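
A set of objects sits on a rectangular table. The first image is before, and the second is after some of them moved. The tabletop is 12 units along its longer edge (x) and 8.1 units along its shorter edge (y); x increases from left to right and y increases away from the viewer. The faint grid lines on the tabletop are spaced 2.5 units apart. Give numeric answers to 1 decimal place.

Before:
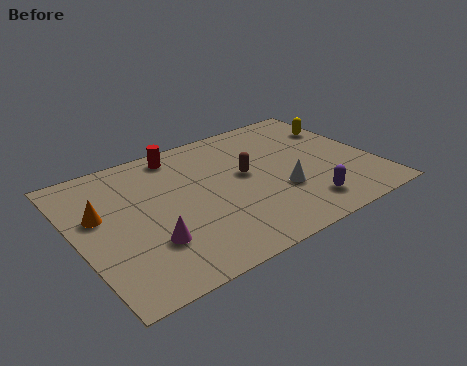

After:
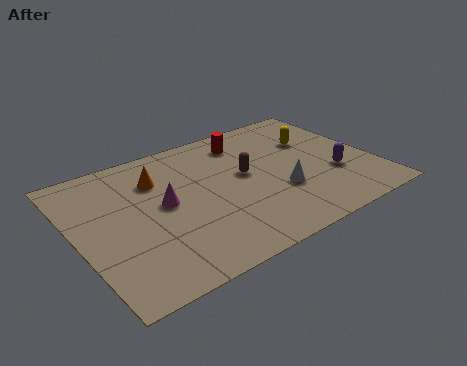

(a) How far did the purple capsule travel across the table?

2.1

From (8.7, 1.5) to (10.3, 2.8), the purple capsule covered √(1.6² + 1.3²) ≈ 2.1 units.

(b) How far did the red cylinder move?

2.7

The red cylinder was near (4.6, 7.1) before and (7.3, 6.6) after, so it travelled √(2.7² + 0.5²) ≈ 2.7 units.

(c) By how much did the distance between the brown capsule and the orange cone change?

-2.2

Before: roughly 5.9 units apart; after: 3.7. That's 2.2 units closer together.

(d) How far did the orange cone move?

2.7

From (1.0, 4.9) to (3.5, 5.9), the orange cone covered √(2.5² + 1.0²) ≈ 2.7 units.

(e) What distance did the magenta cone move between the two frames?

2.1

The magenta cone was near (2.6, 2.4) before and (3.5, 4.3) after, so it travelled √(0.9² + 1.9²) ≈ 2.1 units.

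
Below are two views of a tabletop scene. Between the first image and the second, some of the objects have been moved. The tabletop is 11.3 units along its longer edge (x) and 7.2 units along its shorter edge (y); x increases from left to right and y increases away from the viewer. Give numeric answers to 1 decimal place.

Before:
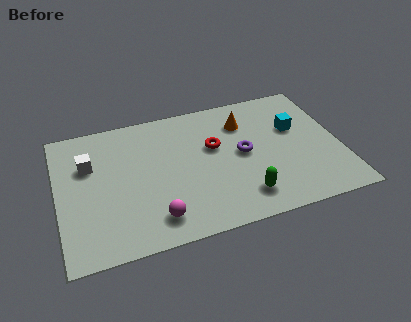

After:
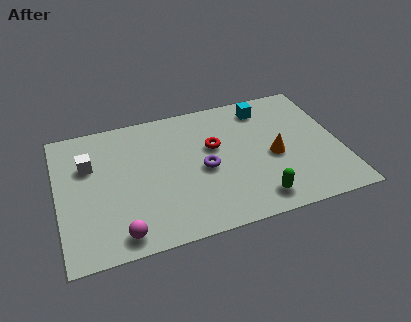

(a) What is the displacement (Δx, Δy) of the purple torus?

(-1.6, -0.4)

The purple torus was at about (7.4, 3.7) and moved to about (5.8, 3.3).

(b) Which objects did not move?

the red torus and the white cube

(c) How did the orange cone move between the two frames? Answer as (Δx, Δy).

(1.0, -2.2)

The orange cone was at about (7.6, 5.4) and moved to about (8.6, 3.2).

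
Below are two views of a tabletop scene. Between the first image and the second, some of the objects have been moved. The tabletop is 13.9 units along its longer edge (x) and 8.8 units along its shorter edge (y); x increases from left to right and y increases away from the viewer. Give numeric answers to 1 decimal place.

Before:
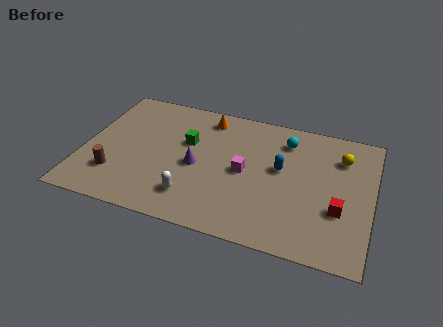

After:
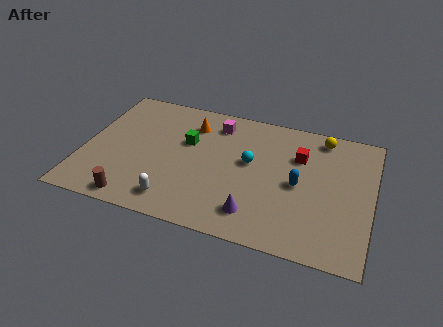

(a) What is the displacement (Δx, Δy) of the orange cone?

(-0.7, -0.7)

The orange cone was at about (5.7, 7.5) and moved to about (5.0, 6.8).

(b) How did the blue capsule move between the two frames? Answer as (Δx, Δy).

(0.9, -0.8)

The blue capsule started near (9.5, 5.0) and ended near (10.4, 4.2).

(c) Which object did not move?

the green cube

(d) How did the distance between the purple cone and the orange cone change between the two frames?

+2.7

The distance was about 3.5 in the first image and 6.2 in the second, so they moved 2.7 units further apart.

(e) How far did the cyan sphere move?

2.6

The cyan sphere was near (9.6, 7.0) before and (8.0, 5.0) after, so it travelled √(1.6² + 2.0²) ≈ 2.6 units.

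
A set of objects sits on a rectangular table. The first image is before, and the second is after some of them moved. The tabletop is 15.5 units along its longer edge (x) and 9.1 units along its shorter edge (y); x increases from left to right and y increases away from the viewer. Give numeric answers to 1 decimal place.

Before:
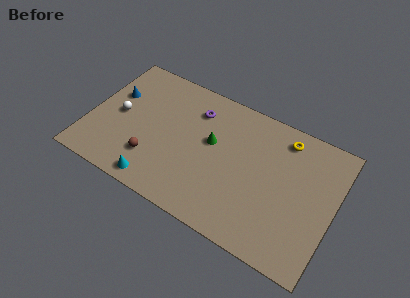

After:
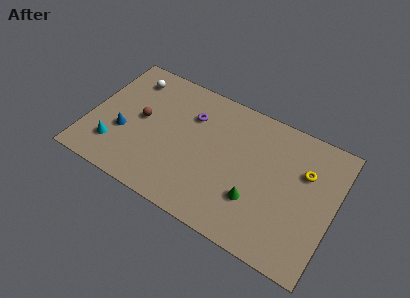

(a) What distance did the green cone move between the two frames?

4.0

The green cone was near (7.7, 5.3) before and (10.8, 2.8) after, so it travelled √(3.1² + 2.5²) ≈ 4.0 units.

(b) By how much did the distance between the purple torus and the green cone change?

+3.8

Before: roughly 2.1 units apart; after: 5.9. That's 3.8 units further apart.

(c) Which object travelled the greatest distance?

the green cone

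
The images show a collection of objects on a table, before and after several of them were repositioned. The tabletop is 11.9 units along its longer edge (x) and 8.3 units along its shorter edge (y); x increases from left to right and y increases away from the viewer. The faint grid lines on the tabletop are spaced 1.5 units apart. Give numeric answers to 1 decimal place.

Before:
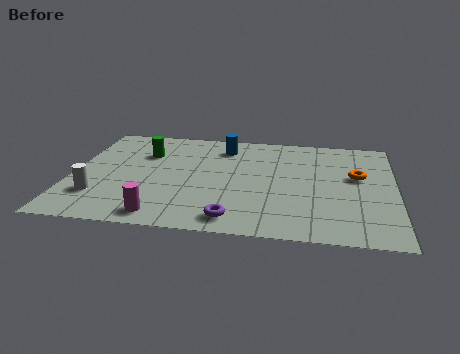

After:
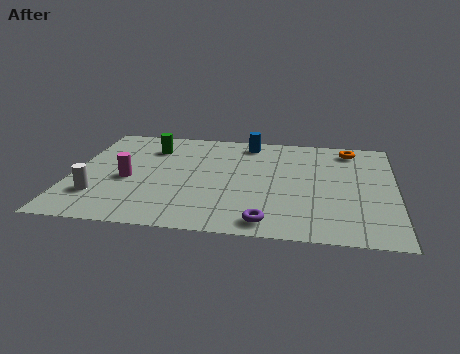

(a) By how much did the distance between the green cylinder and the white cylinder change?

+0.5

Before: roughly 3.9 units apart; after: 4.4. That's 0.5 units further apart.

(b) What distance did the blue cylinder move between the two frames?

1.0

The blue cylinder was near (5.5, 6.7) before and (6.4, 7.2) after, so it travelled √(0.9² + 0.5²) ≈ 1.0 units.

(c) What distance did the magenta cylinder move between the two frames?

3.0

The magenta cylinder was near (3.5, 1.0) before and (2.1, 3.6) after, so it travelled √(1.4² + 2.6²) ≈ 3.0 units.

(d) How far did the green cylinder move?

0.5

The green cylinder moved from about (2.6, 5.8) to (2.8, 6.3), a distance of √(0.2² + 0.5²) ≈ 0.5.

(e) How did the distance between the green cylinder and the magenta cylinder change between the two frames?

-2.1

They were about 4.9 units apart before and 2.8 after — 2.1 units closer together.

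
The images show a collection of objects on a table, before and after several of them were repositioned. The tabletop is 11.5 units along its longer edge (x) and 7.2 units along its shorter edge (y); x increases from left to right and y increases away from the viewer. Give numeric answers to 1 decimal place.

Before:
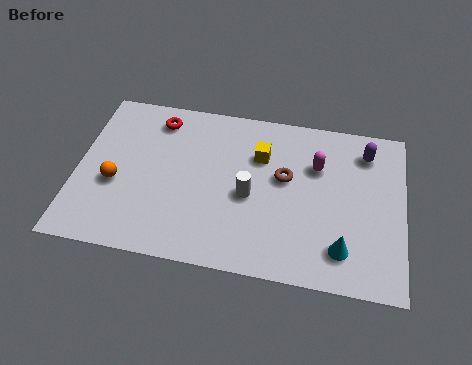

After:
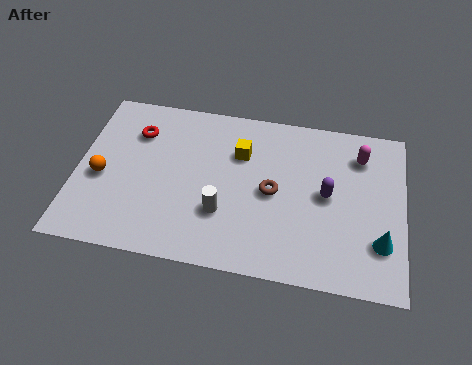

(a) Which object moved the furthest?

the purple capsule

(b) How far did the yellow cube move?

0.7

From (6.4, 5.0) to (5.7, 5.0), the yellow cube covered √(0.7² + 0.0²) ≈ 0.7 units.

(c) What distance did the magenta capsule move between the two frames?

1.7

The magenta capsule was near (8.4, 4.9) before and (9.9, 5.6) after, so it travelled √(1.5² + 0.7²) ≈ 1.7 units.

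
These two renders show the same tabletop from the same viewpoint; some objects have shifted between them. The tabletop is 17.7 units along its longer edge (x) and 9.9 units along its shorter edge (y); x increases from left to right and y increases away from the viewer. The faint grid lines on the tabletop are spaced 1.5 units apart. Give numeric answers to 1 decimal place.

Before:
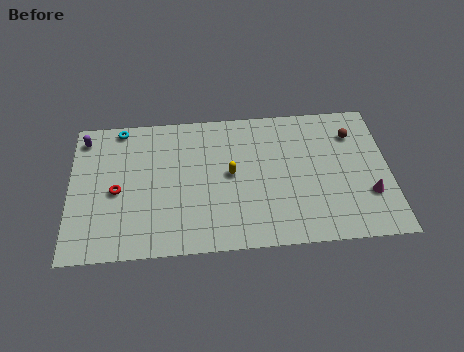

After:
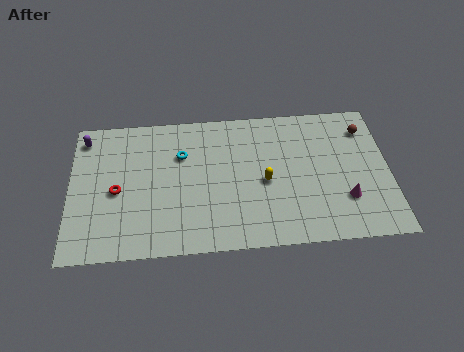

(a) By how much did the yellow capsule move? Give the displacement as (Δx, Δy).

(1.9, -0.7)

The yellow capsule was at about (8.9, 5.2) and moved to about (10.8, 4.5).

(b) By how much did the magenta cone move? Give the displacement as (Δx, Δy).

(-1.3, -0.2)

The magenta cone was at about (16.5, 3.1) and moved to about (15.2, 2.9).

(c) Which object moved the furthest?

the cyan torus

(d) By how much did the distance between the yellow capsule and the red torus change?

+1.9

They were about 6.3 units apart before and 8.2 after — 1.9 units further apart.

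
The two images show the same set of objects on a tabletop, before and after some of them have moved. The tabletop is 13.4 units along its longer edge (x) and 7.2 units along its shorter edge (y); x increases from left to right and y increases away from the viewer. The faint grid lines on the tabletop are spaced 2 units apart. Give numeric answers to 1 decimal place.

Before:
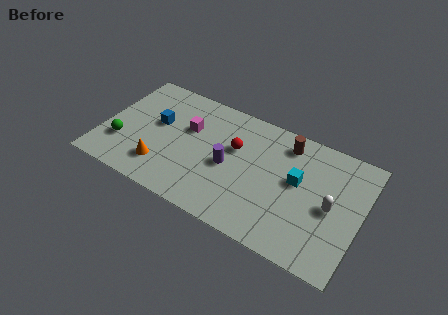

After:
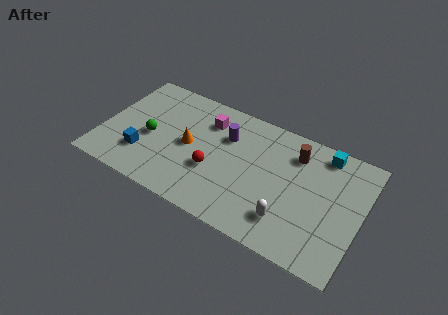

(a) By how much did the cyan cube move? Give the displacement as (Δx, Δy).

(1.1, 2.2)

The cyan cube was at about (10.1, 4.1) and moved to about (11.2, 6.3).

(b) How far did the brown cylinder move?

0.6

The brown cylinder moved from about (9.3, 6.0) to (9.8, 5.6), a distance of √(0.5² + 0.4²) ≈ 0.6.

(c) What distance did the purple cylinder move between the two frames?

1.7

The purple cylinder was near (6.6, 3.3) before and (6.3, 5.0) after, so it travelled √(0.3² + 1.7²) ≈ 1.7 units.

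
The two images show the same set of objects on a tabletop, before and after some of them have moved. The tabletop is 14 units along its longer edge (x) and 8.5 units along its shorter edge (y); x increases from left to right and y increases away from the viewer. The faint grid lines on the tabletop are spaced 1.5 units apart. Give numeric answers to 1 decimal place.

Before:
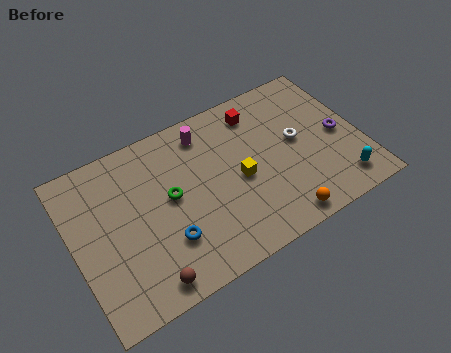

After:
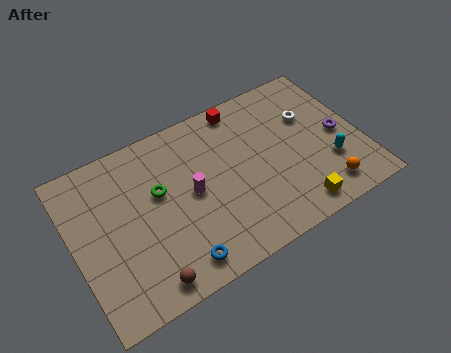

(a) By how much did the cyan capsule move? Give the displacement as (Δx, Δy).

(-0.3, 1.3)

From the two frames, the cyan capsule sits at roughly (12.6, 1.4) before and (12.3, 2.7) after.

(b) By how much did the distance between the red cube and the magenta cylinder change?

+1.9

They were about 2.6 units apart before and 4.5 after — 1.9 units further apart.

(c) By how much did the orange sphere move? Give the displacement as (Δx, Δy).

(2.3, 0.5)

The orange sphere was at about (9.5, 0.9) and moved to about (11.8, 1.4).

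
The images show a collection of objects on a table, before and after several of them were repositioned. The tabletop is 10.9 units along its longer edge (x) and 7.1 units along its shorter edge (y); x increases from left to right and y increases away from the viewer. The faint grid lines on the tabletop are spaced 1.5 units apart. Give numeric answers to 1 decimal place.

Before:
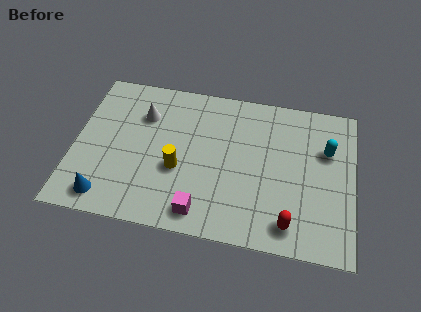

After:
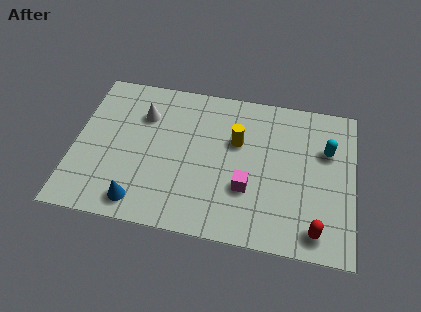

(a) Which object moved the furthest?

the yellow cylinder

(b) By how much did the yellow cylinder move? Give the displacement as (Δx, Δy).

(2.2, 1.7)

The yellow cylinder started near (4.1, 2.8) and ended near (6.3, 4.5).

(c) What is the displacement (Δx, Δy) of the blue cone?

(1.3, 0.0)

The blue cone was at about (1.4, 1.0) and moved to about (2.7, 1.0).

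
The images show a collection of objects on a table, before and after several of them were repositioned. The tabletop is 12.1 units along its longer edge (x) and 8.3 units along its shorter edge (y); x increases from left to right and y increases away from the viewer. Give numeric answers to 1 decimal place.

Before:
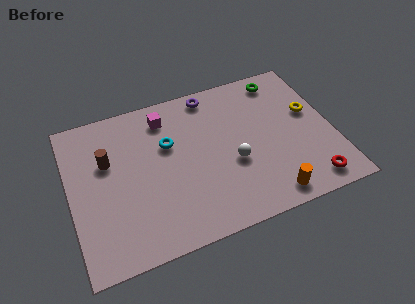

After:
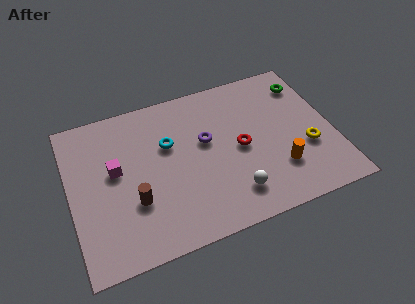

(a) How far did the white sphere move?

1.6

The white sphere was near (7.4, 3.3) before and (7.2, 1.7) after, so it travelled √(0.2² + 1.6²) ≈ 1.6 units.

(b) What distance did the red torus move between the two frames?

4.1

The red torus moved from about (10.7, 1.1) to (7.8, 4.0), a distance of √(2.9² + 2.9²) ≈ 4.1.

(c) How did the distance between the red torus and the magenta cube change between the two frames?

-2.6

Before: roughly 8.3 units apart; after: 5.7. That's 2.6 units closer together.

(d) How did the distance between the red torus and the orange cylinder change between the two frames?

+0.4

The distance was about 1.9 in the first image and 2.3 in the second, so they moved 0.4 units further apart.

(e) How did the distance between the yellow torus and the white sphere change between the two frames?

-0.3

They were about 4.1 units apart before and 3.8 after — 0.3 units closer together.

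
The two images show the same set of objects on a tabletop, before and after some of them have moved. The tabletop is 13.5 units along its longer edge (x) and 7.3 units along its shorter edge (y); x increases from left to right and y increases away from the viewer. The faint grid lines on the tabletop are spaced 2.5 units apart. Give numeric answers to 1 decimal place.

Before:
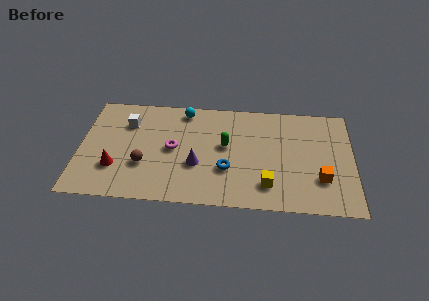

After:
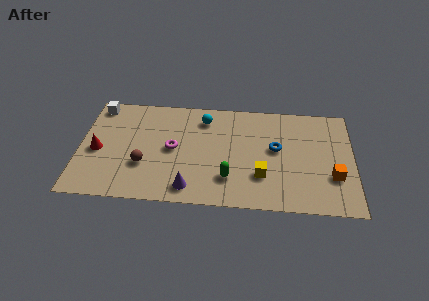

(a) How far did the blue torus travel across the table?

2.9

From (7.3, 2.5) to (9.7, 4.1), the blue torus covered √(2.4² + 1.6²) ≈ 2.9 units.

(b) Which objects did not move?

the magenta torus and the brown sphere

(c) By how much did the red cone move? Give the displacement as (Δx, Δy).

(-0.9, 1.1)

The red cone was at about (1.8, 2.2) and moved to about (0.9, 3.3).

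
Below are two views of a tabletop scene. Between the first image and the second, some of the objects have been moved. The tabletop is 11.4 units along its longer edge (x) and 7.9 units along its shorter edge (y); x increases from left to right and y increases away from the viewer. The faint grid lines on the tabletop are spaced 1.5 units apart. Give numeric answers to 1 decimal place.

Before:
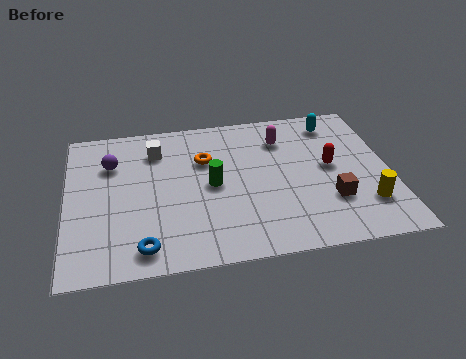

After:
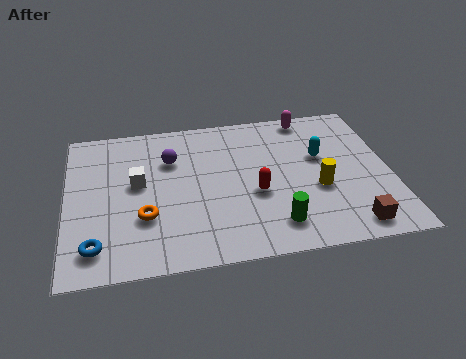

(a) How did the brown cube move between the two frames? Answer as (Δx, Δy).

(0.6, -1.4)

The brown cube started near (9.2, 2.4) and ended near (9.8, 1.0).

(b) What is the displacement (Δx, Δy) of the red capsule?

(-2.7, -1.0)

From the two frames, the red capsule sits at roughly (9.3, 4.2) before and (6.6, 3.2) after.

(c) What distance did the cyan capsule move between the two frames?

1.9

The cyan capsule was near (9.6, 6.6) before and (9.0, 4.8) after, so it travelled √(0.6² + 1.8²) ≈ 1.9 units.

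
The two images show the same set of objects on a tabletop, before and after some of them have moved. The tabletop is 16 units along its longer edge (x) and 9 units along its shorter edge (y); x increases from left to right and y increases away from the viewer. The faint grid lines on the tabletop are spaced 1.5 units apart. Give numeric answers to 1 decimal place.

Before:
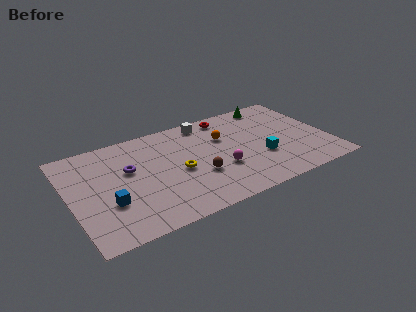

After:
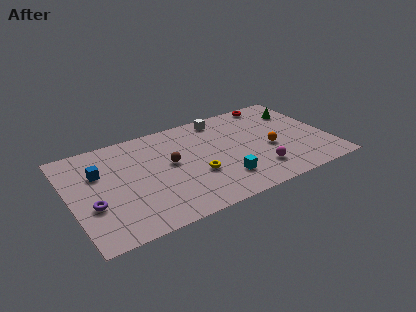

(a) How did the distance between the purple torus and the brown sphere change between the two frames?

+0.7

Before: roughly 4.6 units apart; after: 5.3. That's 0.7 units further apart.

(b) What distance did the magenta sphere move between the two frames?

2.5

From (9.1, 3.2) to (11.3, 2.1), the magenta sphere covered √(2.2² + 1.1²) ≈ 2.5 units.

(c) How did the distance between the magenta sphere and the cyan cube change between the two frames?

-0.4

Before: roughly 2.6 units apart; after: 2.2. That's 0.4 units closer together.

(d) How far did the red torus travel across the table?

3.0

The red torus moved from about (10.2, 7.9) to (13.2, 8.2), a distance of √(3.0² + 0.3²) ≈ 3.0.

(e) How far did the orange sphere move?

3.4

The orange sphere moved from about (9.7, 6.0) to (12.3, 3.8), a distance of √(2.6² + 2.2²) ≈ 3.4.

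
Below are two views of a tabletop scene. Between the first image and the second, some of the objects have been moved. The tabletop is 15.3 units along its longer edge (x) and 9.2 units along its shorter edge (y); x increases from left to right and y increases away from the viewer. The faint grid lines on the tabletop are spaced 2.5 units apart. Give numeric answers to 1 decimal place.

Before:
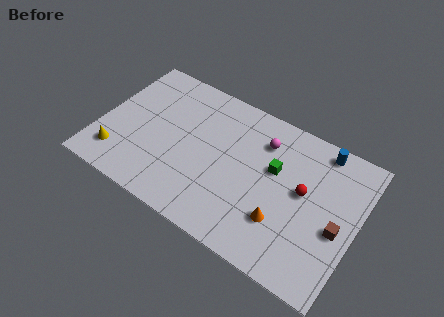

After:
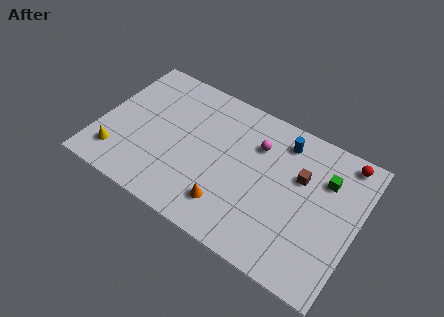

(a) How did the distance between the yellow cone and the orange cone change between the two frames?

-3.1

The distance was about 9.8 in the first image and 6.7 in the second, so they moved 3.1 units closer together.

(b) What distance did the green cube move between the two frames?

3.0

The green cube moved from about (10.3, 5.6) to (13.2, 6.5), a distance of √(2.9² + 0.9²) ≈ 3.0.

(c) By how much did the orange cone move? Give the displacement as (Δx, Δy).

(-3.1, -0.7)

From the two frames, the orange cone sits at roughly (11.2, 2.7) before and (8.1, 2.0) after.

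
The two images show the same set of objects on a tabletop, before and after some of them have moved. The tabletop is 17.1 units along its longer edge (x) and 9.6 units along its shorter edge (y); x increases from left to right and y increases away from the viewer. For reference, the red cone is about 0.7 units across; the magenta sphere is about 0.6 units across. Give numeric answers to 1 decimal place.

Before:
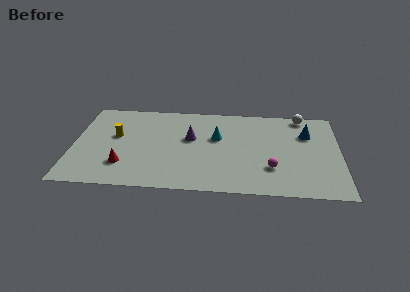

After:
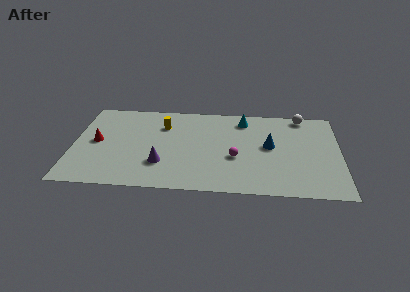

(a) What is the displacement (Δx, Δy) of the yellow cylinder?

(3.0, 1.4)

The yellow cylinder started near (2.7, 5.6) and ended near (5.7, 7.0).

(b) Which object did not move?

the white sphere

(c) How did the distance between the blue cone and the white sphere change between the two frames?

+2.1

The distance was about 2.0 in the first image and 4.1 in the second, so they moved 2.1 units further apart.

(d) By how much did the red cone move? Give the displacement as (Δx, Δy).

(-1.8, 2.4)

From the two frames, the red cone sits at roughly (3.3, 2.5) before and (1.5, 4.9) after.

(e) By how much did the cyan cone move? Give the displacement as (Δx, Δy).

(1.7, 2.1)

The cyan cone started near (9.2, 5.9) and ended near (10.9, 8.0).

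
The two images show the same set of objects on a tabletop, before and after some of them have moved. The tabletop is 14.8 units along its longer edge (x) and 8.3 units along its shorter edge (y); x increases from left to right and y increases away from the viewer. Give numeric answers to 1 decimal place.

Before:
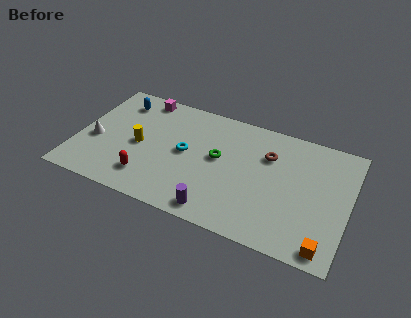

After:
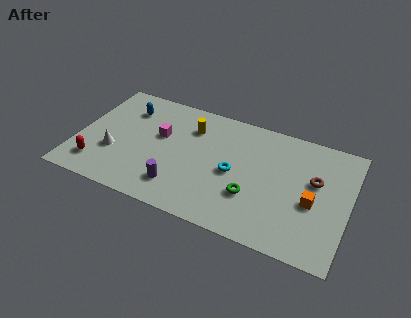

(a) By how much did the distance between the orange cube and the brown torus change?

-4.5

The distance was about 6.0 in the first image and 1.5 in the second, so they moved 4.5 units closer together.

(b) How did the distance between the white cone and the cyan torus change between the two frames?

+1.6

Before: roughly 5.0 units apart; after: 6.6. That's 1.6 units further apart.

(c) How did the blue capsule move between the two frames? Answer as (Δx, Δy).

(0.5, -0.4)

From the two frames, the blue capsule sits at roughly (1.9, 6.7) before and (2.4, 6.3) after.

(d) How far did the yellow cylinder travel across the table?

3.5

The yellow cylinder moved from about (3.4, 3.9) to (6.0, 6.2), a distance of √(2.6² + 2.3²) ≈ 3.5.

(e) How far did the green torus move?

2.8

From (7.7, 4.6) to (9.7, 2.7), the green torus covered √(2.0² + 1.9²) ≈ 2.8 units.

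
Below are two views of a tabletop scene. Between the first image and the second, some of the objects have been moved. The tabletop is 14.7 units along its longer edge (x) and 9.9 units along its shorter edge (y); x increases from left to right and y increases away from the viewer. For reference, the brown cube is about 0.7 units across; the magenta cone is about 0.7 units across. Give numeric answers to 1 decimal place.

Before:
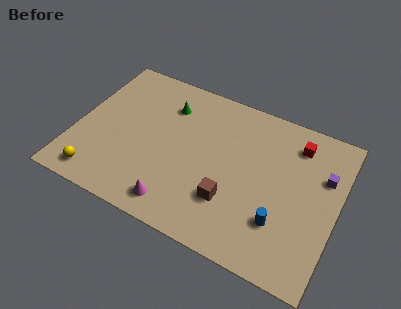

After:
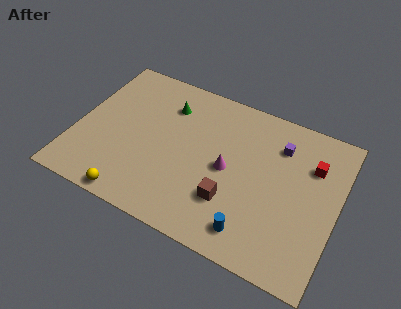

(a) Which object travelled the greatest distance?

the magenta cone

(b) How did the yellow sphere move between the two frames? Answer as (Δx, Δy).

(2.1, -0.5)

The yellow sphere was at about (1.7, 1.3) and moved to about (3.8, 0.8).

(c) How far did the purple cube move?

2.8

The purple cube moved from about (13.8, 6.6) to (11.2, 7.5), a distance of √(2.6² + 0.9²) ≈ 2.8.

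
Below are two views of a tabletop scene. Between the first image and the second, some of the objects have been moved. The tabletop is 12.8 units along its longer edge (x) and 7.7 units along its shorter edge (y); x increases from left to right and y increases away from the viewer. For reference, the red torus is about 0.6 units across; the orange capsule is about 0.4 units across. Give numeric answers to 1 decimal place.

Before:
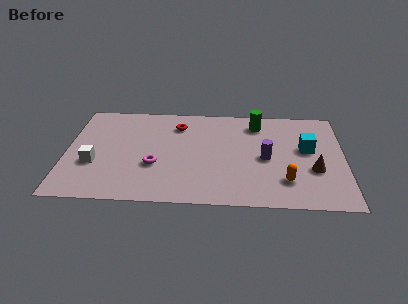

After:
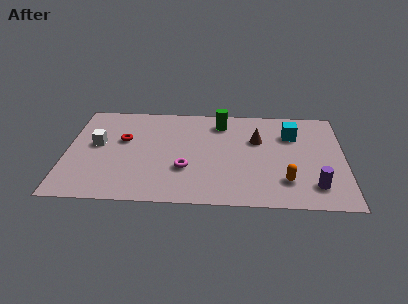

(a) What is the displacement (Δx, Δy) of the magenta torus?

(1.4, -0.2)

The magenta torus was at about (4.1, 2.8) and moved to about (5.5, 2.6).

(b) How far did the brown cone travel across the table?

3.4

The brown cone was near (11.4, 2.8) before and (8.8, 5.0) after, so it travelled √(2.6² + 2.2²) ≈ 3.4 units.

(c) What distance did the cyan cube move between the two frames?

1.3

The cyan cube moved from about (11.1, 4.4) to (10.4, 5.5), a distance of √(0.7² + 1.1²) ≈ 1.3.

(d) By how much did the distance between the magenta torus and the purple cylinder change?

+0.8

They were about 5.2 units apart before and 6.0 after — 0.8 units further apart.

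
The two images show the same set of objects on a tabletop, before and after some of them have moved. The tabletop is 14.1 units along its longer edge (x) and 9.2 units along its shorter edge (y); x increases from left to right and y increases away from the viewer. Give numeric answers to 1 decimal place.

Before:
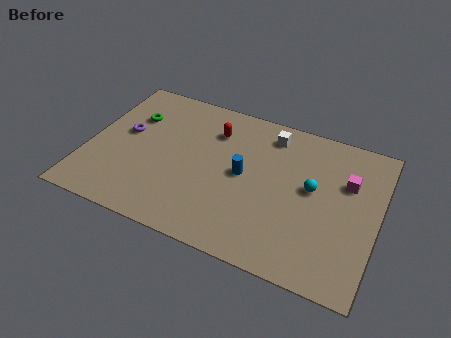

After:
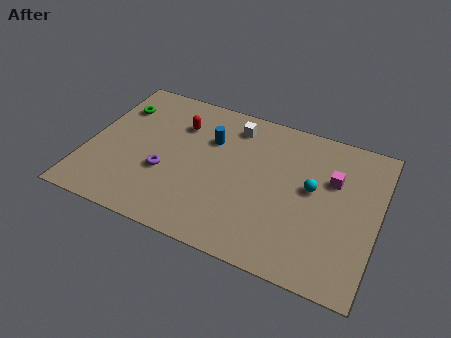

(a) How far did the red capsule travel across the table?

1.7

The red capsule was near (5.9, 6.9) before and (4.2, 6.7) after, so it travelled √(1.7² + 0.2²) ≈ 1.7 units.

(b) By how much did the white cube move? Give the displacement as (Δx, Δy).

(-1.8, -0.1)

The white cube started near (8.6, 7.7) and ended near (6.8, 7.6).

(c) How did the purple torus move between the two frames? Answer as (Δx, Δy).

(2.2, -1.8)

The purple torus started near (1.7, 5.2) and ended near (3.9, 3.4).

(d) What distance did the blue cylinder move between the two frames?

2.4

From (7.6, 4.7) to (5.8, 6.3), the blue cylinder covered √(1.8² + 1.6²) ≈ 2.4 units.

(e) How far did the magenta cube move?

0.7

The magenta cube was near (12.5, 6.1) before and (11.8, 6.0) after, so it travelled √(0.7² + 0.1²) ≈ 0.7 units.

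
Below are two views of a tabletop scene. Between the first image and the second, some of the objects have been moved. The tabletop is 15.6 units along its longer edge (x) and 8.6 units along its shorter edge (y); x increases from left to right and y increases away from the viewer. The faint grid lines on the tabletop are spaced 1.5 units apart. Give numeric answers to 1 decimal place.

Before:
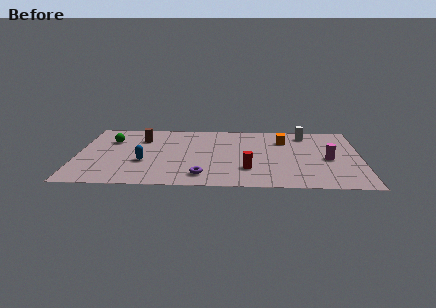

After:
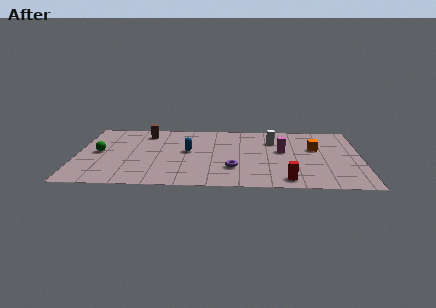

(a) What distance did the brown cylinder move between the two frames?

0.8

The brown cylinder moved from about (3.5, 6.3) to (3.7, 7.1), a distance of √(0.2² + 0.8²) ≈ 0.8.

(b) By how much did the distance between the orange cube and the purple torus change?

-1.4

They were about 6.7 units apart before and 5.3 after — 1.4 units closer together.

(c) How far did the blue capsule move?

2.8

The blue capsule was near (3.7, 3.2) before and (6.1, 4.7) after, so it travelled √(2.4² + 1.5²) ≈ 2.8 units.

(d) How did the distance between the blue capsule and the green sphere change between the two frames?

+1.5

The distance was about 3.4 in the first image and 4.9 in the second, so they moved 1.5 units further apart.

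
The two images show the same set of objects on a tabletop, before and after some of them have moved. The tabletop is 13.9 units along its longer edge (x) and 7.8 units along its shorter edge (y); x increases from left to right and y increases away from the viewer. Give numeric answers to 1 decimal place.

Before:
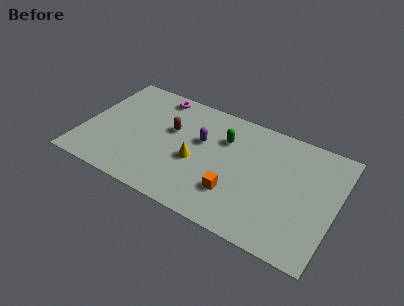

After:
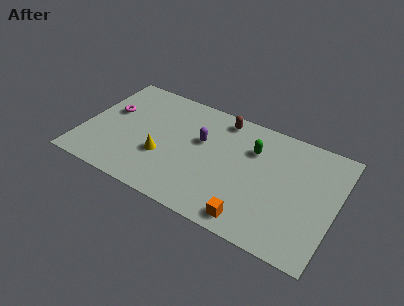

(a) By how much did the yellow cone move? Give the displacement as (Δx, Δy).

(-1.8, -0.5)

The yellow cone started near (6.3, 3.3) and ended near (4.5, 2.8).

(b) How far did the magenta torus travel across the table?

3.2

The magenta torus moved from about (3.6, 6.9) to (1.3, 4.7), a distance of √(2.3² + 2.2²) ≈ 3.2.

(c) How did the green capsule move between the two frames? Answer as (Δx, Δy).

(1.6, 0.0)

From the two frames, the green capsule sits at roughly (7.6, 5.5) before and (9.2, 5.5) after.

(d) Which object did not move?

the purple capsule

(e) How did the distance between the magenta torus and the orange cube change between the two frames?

+2.3

The distance was about 6.9 in the first image and 9.2 in the second, so they moved 2.3 units further apart.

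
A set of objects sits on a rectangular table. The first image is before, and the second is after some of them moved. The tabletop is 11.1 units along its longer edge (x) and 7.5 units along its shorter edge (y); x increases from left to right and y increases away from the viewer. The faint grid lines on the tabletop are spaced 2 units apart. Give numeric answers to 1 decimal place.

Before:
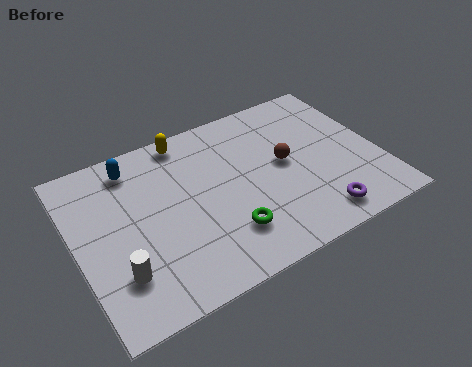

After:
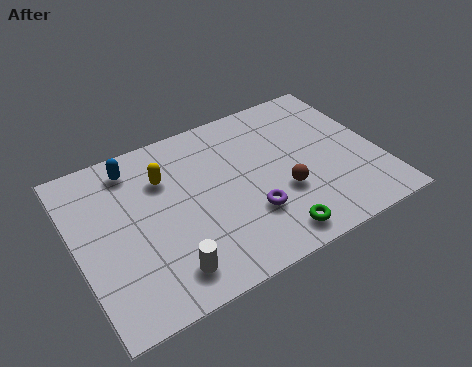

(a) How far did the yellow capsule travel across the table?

1.7

The yellow capsule was near (4.4, 6.7) before and (3.4, 5.3) after, so it travelled √(1.0² + 1.4²) ≈ 1.7 units.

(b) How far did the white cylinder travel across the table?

1.7

The white cylinder moved from about (1.3, 2.0) to (2.9, 1.3), a distance of √(1.6² + 0.7²) ≈ 1.7.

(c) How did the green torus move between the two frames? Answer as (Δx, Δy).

(1.5, -0.9)

The green torus started near (5.2, 1.9) and ended near (6.7, 1.0).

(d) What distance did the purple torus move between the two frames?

2.6

The purple torus was near (8.4, 1.1) before and (6.1, 2.3) after, so it travelled √(2.3² + 1.2²) ≈ 2.6 units.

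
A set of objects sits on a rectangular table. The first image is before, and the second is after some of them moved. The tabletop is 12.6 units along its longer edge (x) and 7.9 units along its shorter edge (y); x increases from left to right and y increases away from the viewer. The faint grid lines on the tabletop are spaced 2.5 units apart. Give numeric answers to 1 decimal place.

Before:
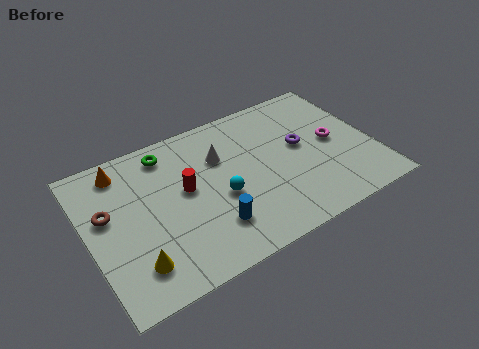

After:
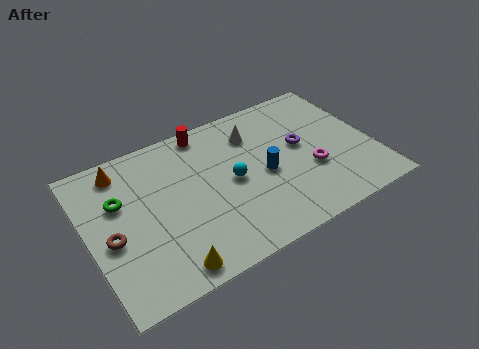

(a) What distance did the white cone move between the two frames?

1.7

From (6.0, 5.4) to (7.6, 6.0), the white cone covered √(1.6² + 0.6²) ≈ 1.7 units.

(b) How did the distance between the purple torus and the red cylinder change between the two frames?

-0.5

They were about 5.2 units apart before and 4.7 after — 0.5 units closer together.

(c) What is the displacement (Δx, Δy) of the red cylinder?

(1.3, 2.7)

The red cylinder started near (4.3, 4.4) and ended near (5.6, 7.1).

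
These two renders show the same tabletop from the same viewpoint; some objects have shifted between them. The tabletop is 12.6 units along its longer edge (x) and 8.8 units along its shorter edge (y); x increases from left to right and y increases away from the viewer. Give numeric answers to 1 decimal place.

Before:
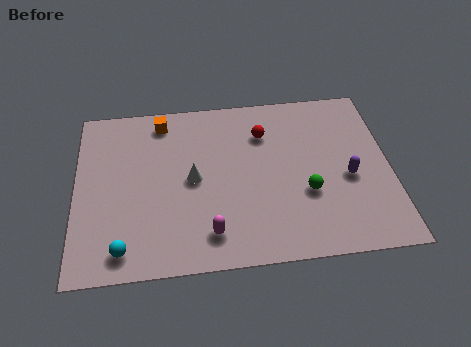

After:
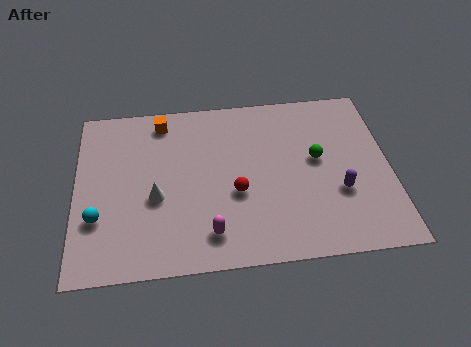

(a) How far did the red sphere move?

3.2

The red sphere moved from about (7.6, 6.5) to (6.4, 3.5), a distance of √(1.2² + 3.0²) ≈ 3.2.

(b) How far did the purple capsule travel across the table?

0.8

The purple capsule was near (10.9, 3.8) before and (10.5, 3.1) after, so it travelled √(0.4² + 0.7²) ≈ 0.8 units.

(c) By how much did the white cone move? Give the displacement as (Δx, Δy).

(-1.5, -0.8)

From the two frames, the white cone sits at roughly (4.7, 4.4) before and (3.2, 3.6) after.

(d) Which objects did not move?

the magenta capsule and the orange cube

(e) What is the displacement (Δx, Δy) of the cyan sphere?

(-1.0, 1.6)

From the two frames, the cyan sphere sits at roughly (1.9, 1.2) before and (0.9, 2.8) after.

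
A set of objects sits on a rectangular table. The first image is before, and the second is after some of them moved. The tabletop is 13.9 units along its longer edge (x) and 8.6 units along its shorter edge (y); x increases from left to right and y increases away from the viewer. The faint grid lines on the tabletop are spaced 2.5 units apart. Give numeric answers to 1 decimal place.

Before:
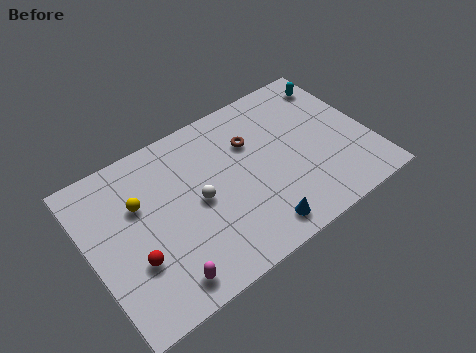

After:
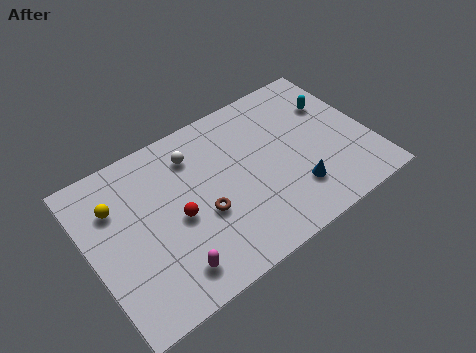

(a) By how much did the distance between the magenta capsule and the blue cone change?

+1.7

They were about 4.7 units apart before and 6.4 after — 1.7 units further apart.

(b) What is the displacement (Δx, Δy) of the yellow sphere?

(-1.1, 0.5)

The yellow sphere started near (2.6, 5.6) and ended near (1.5, 6.1).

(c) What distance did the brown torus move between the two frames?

3.8

The brown torus moved from about (8.3, 5.9) to (5.4, 3.4), a distance of √(2.9² + 2.5²) ≈ 3.8.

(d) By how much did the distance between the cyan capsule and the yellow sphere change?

+0.6

Before: roughly 10.4 units apart; after: 11.0. That's 0.6 units further apart.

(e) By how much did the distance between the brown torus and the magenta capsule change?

-4.3

Before: roughly 7.1 units apart; after: 2.8. That's 4.3 units closer together.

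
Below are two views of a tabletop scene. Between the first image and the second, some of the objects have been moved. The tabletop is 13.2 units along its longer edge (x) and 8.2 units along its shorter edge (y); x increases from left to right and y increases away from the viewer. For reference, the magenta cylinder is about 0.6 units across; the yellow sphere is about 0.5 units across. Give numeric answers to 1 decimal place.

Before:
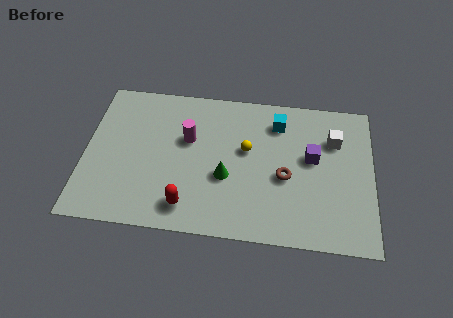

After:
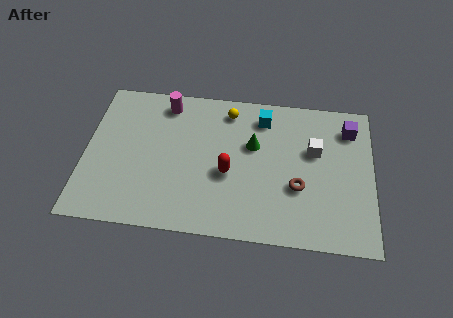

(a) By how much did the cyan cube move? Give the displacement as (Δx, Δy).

(-0.7, 0.2)

From the two frames, the cyan cube sits at roughly (8.8, 6.5) before and (8.1, 6.7) after.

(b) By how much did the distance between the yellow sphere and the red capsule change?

-0.8

The distance was about 4.3 in the first image and 3.5 in the second, so they moved 0.8 units closer together.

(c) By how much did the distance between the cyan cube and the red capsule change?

-2.9

Before: roughly 6.5 units apart; after: 3.6. That's 2.9 units closer together.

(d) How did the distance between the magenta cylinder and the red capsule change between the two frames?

+1.0

Before: roughly 3.7 units apart; after: 4.7. That's 1.0 units further apart.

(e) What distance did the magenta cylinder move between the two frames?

2.2

The magenta cylinder was near (4.7, 5.1) before and (3.6, 7.0) after, so it travelled √(1.1² + 1.9²) ≈ 2.2 units.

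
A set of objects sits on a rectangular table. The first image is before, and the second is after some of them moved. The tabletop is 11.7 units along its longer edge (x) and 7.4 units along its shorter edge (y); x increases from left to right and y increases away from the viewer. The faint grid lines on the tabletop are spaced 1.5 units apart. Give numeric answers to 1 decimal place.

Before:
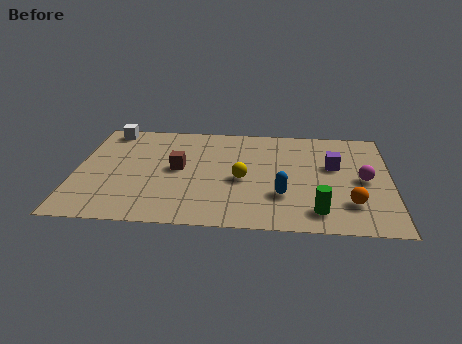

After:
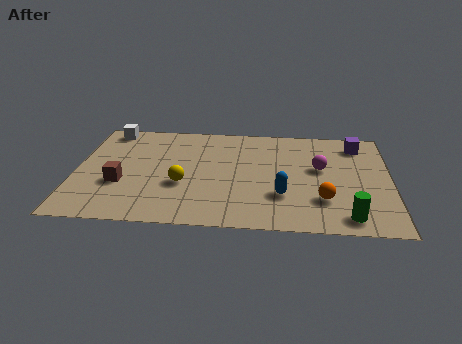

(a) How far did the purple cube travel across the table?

1.8

The purple cube was near (9.6, 4.5) before and (10.5, 6.1) after, so it travelled √(0.9² + 1.6²) ≈ 1.8 units.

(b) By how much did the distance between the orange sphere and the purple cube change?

+1.5

Before: roughly 2.7 units apart; after: 4.2. That's 1.5 units further apart.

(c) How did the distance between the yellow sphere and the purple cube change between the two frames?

+3.7

The distance was about 3.6 in the first image and 7.3 in the second, so they moved 3.7 units further apart.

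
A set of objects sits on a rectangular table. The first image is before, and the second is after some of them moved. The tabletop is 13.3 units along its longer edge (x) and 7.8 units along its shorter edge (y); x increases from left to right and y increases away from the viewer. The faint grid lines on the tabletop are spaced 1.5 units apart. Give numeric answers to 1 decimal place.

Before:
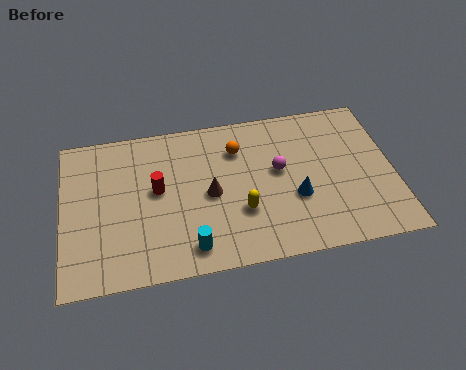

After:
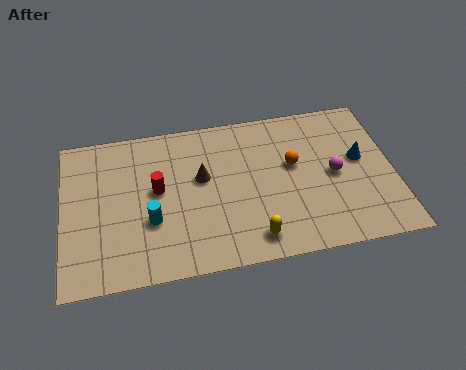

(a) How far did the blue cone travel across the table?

3.1

The blue cone moved from about (9.3, 2.9) to (12.0, 4.4), a distance of √(2.7² + 1.5²) ≈ 3.1.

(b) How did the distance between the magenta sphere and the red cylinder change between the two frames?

+2.2

They were about 4.9 units apart before and 7.1 after — 2.2 units further apart.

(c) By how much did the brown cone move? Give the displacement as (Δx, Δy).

(-0.3, 0.9)

From the two frames, the brown cone sits at roughly (5.9, 3.7) before and (5.6, 4.6) after.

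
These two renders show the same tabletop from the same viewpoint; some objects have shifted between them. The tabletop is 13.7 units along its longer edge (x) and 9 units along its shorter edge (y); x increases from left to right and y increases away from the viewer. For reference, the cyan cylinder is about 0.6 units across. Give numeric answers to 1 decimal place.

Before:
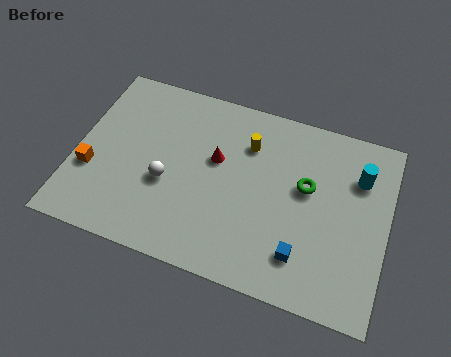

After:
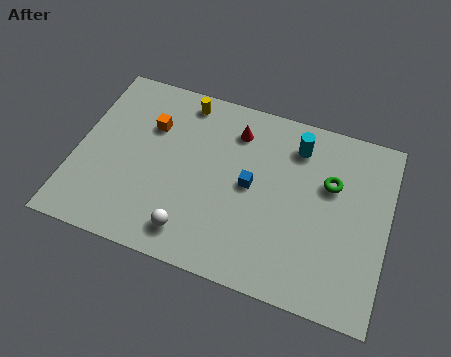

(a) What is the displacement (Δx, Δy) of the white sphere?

(1.3, -2.1)

The white sphere was at about (4.1, 3.6) and moved to about (5.4, 1.5).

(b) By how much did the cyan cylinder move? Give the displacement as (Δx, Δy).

(-2.8, 0.7)

From the two frames, the cyan cylinder sits at roughly (12.3, 6.5) before and (9.5, 7.2) after.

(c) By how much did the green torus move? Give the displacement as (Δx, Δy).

(1.0, 0.5)

From the two frames, the green torus sits at roughly (10.1, 5.3) before and (11.1, 5.8) after.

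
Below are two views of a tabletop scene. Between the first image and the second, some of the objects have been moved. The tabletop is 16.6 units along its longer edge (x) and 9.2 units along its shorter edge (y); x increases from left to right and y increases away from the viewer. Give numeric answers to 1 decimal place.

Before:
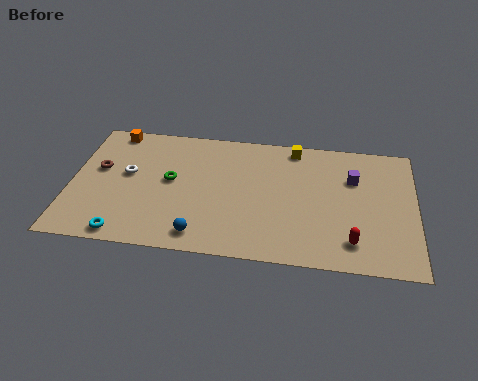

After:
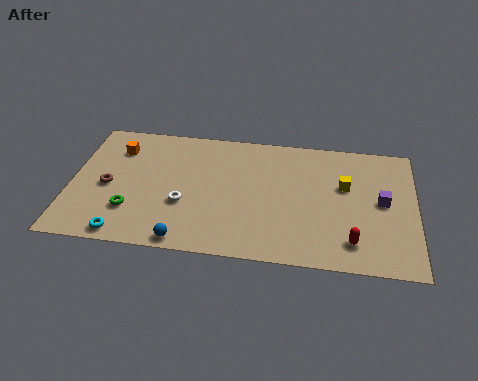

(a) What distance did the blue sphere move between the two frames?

0.9

The blue sphere was near (6.4, 1.3) before and (5.7, 0.8) after, so it travelled √(0.7² + 0.5²) ≈ 0.9 units.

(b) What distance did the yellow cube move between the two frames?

3.5

The yellow cube moved from about (10.7, 8.2) to (13.2, 5.7), a distance of √(2.5² + 2.5²) ≈ 3.5.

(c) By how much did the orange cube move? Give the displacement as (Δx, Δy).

(0.3, -1.3)

The orange cube started near (1.8, 8.3) and ended near (2.1, 7.0).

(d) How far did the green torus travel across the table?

3.0

The green torus was near (4.8, 5.0) before and (3.0, 2.6) after, so it travelled √(1.8² + 2.4²) ≈ 3.0 units.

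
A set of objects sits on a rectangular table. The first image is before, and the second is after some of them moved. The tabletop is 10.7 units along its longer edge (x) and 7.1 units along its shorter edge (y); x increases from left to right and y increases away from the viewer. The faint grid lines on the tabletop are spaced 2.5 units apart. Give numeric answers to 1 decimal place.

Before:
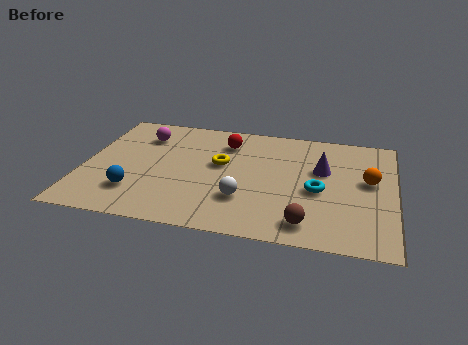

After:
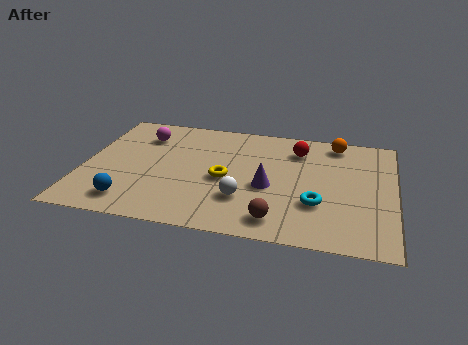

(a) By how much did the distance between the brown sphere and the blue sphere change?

-0.9

The distance was about 5.9 in the first image and 5.0 in the second, so they moved 0.9 units closer together.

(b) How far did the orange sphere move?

2.5

From (9.8, 4.0) to (8.6, 6.2), the orange sphere covered √(1.2² + 2.2²) ≈ 2.5 units.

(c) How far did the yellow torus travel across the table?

0.9

From (4.7, 4.1) to (4.9, 3.2), the yellow torus covered √(0.2² + 0.9²) ≈ 0.9 units.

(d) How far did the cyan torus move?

0.8

From (8.1, 3.1) to (8.1, 2.3), the cyan torus covered √(0.0² + 0.8²) ≈ 0.8 units.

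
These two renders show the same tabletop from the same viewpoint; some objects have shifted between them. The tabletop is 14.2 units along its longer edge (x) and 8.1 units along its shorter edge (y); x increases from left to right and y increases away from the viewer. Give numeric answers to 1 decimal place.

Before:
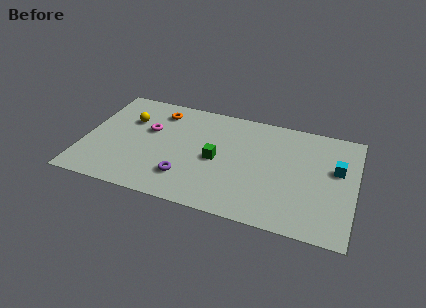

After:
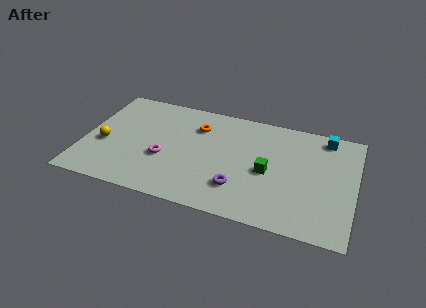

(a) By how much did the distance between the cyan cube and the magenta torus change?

-0.8

Before: roughly 9.9 units apart; after: 9.1. That's 0.8 units closer together.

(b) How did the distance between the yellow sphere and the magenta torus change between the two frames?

+2.0

Before: roughly 1.2 units apart; after: 3.2. That's 2.0 units further apart.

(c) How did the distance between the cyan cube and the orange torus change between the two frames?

-2.9

They were about 9.7 units apart before and 6.8 after — 2.9 units closer together.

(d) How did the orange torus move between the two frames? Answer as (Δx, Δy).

(2.1, -0.6)

The orange torus was at about (3.7, 6.6) and moved to about (5.8, 6.0).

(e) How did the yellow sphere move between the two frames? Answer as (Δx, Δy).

(-1.1, -2.2)

The yellow sphere was at about (2.2, 5.5) and moved to about (1.1, 3.3).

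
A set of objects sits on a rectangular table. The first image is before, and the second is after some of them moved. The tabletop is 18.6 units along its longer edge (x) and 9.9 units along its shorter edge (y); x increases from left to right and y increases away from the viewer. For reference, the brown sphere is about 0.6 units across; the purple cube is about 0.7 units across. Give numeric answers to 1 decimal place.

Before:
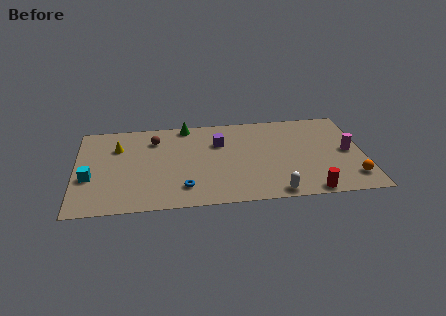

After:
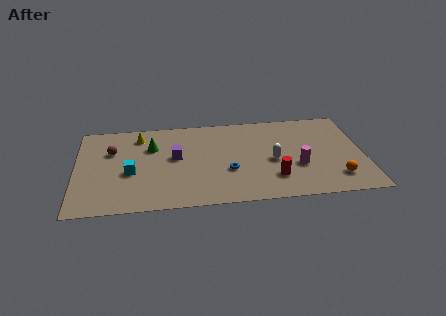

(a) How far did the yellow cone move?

1.8

The yellow cone moved from about (2.7, 7.0) to (4.1, 8.1), a distance of √(1.4² + 1.1²) ≈ 1.8.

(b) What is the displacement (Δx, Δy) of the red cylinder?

(-2.2, 1.7)

The red cylinder was at about (14.9, 0.8) and moved to about (12.7, 2.5).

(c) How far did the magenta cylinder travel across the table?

3.5

From (17.6, 4.9) to (14.3, 3.6), the magenta cylinder covered √(3.3² + 1.3²) ≈ 3.5 units.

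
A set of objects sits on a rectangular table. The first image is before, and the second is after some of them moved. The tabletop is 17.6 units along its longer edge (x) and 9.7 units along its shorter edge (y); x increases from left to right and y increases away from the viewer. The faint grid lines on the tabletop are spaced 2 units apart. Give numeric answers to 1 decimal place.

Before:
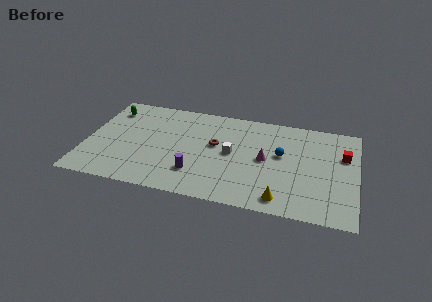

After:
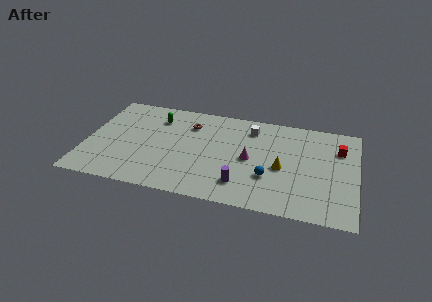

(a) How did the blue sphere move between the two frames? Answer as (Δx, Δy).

(-0.7, -2.4)

The blue sphere was at about (12.7, 5.6) and moved to about (12.0, 3.2).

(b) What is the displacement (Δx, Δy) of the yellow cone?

(-0.1, 3.0)

The yellow cone was at about (12.9, 1.3) and moved to about (12.8, 4.3).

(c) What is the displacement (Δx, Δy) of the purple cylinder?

(3.0, -0.4)

The purple cylinder started near (7.3, 2.5) and ended near (10.3, 2.1).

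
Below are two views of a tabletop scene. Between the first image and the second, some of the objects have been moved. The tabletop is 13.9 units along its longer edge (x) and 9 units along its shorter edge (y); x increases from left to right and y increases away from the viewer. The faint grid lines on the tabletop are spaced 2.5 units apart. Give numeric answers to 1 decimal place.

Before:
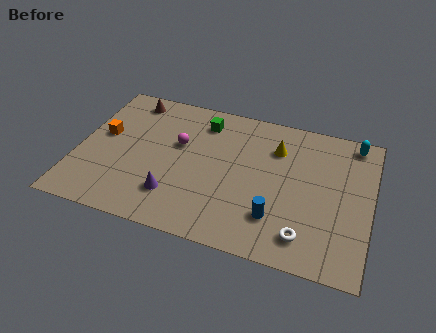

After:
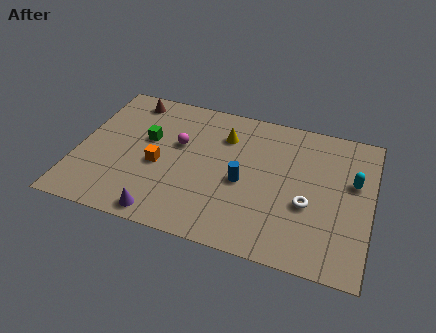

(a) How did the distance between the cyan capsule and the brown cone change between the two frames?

+0.3

They were about 10.8 units apart before and 11.1 after — 0.3 units further apart.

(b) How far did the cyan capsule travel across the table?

2.5

The cyan capsule moved from about (12.9, 8.0) to (13.0, 5.5), a distance of √(0.1² + 2.5²) ≈ 2.5.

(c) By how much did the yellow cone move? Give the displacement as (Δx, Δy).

(-2.5, 0.1)

The yellow cone started near (9.3, 6.6) and ended near (6.8, 6.7).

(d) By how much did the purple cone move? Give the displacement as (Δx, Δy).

(-0.4, -1.3)

The purple cone was at about (4.8, 2.2) and moved to about (4.4, 0.9).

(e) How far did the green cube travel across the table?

3.1

The green cube was near (5.7, 7.3) before and (3.2, 5.4) after, so it travelled √(2.5² + 1.9²) ≈ 3.1 units.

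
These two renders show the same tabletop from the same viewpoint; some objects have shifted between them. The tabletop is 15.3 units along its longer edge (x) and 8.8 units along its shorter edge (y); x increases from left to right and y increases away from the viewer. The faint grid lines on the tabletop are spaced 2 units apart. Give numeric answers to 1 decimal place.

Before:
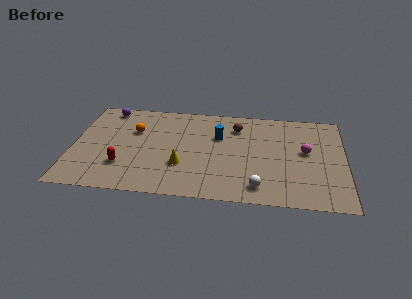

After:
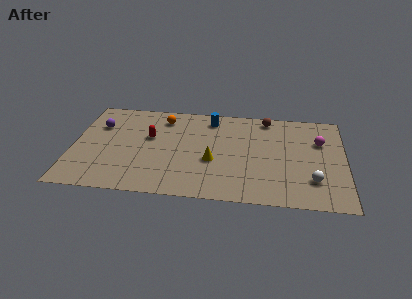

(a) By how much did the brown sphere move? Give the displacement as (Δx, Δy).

(1.7, 1.0)

The brown sphere started near (9.2, 6.8) and ended near (10.9, 7.8).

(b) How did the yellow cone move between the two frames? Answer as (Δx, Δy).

(1.7, 0.6)

The yellow cone was at about (6.2, 2.9) and moved to about (7.9, 3.5).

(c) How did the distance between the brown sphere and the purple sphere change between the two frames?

+2.2

Before: roughly 7.5 units apart; after: 9.7. That's 2.2 units further apart.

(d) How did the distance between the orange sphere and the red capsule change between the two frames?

-1.3

Before: roughly 3.3 units apart; after: 2.0. That's 1.3 units closer together.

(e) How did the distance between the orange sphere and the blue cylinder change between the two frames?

-2.1

The distance was about 4.8 in the first image and 2.7 in the second, so they moved 2.1 units closer together.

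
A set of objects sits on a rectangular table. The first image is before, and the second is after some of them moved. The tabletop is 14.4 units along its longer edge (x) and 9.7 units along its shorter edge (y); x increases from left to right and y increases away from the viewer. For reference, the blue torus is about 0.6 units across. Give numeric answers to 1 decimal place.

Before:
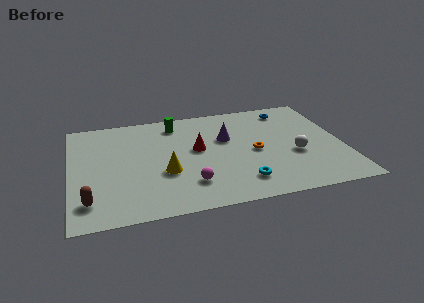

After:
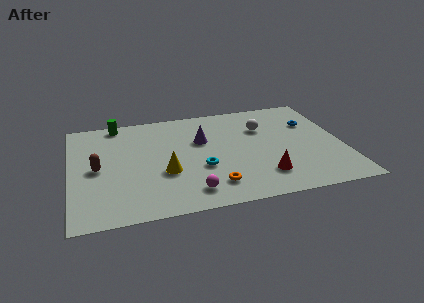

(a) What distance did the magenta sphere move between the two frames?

0.7

From (6.1, 2.3) to (6.1, 1.6), the magenta sphere covered √(0.0² + 0.7²) ≈ 0.7 units.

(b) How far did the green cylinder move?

3.2

The green cylinder was near (5.7, 8.1) before and (2.6, 8.8) after, so it travelled √(3.1² + 0.7²) ≈ 3.2 units.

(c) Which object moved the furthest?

the red cone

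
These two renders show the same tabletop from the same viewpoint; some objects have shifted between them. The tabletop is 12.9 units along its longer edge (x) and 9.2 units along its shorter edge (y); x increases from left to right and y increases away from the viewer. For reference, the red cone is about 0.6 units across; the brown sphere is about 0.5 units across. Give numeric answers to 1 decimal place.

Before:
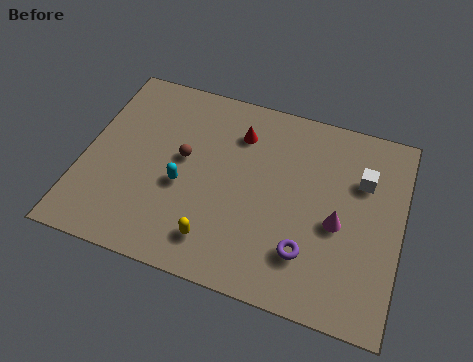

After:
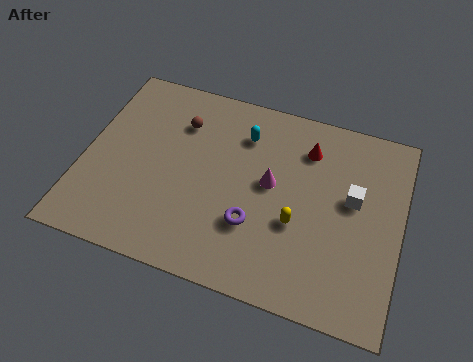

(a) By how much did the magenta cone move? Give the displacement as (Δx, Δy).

(-2.8, 1.0)

The magenta cone started near (10.4, 4.0) and ended near (7.6, 5.0).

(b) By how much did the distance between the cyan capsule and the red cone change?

-1.2

Before: roughly 3.8 units apart; after: 2.6. That's 1.2 units closer together.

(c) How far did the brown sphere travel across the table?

1.7

The brown sphere was near (4.0, 5.1) before and (3.7, 6.8) after, so it travelled √(0.3² + 1.7²) ≈ 1.7 units.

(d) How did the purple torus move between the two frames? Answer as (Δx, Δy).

(-2.2, 0.6)

The purple torus started near (9.3, 2.3) and ended near (7.1, 2.9).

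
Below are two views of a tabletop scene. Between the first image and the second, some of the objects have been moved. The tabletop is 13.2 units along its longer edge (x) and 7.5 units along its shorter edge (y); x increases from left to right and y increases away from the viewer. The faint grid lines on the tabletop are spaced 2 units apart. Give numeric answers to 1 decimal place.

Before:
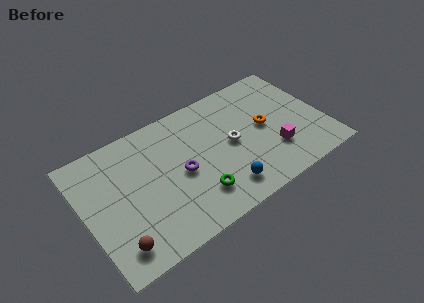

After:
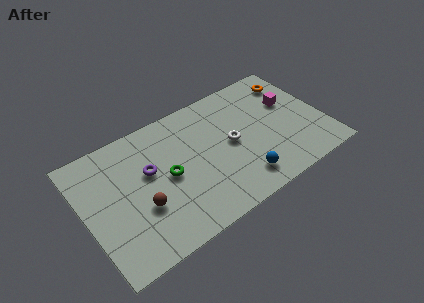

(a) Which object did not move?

the white torus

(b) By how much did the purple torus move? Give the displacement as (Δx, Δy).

(-1.6, 1.0)

The purple torus started near (5.2, 3.5) and ended near (3.6, 4.5).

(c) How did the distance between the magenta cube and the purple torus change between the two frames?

+2.8

The distance was about 5.2 in the first image and 8.0 in the second, so they moved 2.8 units further apart.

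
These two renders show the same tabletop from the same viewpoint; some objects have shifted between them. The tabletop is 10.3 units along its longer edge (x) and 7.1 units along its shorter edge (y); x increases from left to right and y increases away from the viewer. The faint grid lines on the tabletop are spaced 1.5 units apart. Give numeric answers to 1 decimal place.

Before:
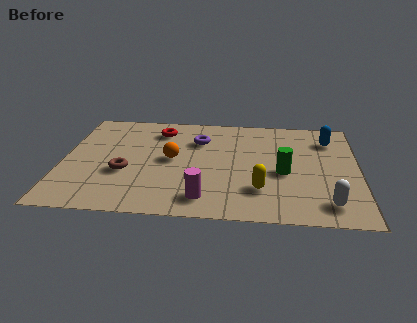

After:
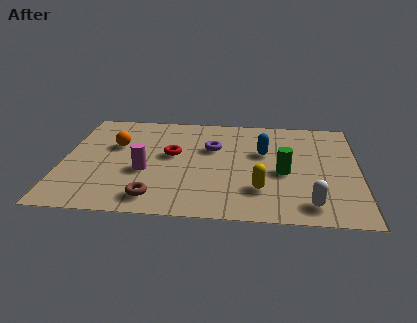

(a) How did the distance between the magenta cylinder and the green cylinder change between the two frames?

+1.5

Before: roughly 3.3 units apart; after: 4.8. That's 1.5 units further apart.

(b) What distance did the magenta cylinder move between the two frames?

2.6

The magenta cylinder moved from about (5.0, 1.2) to (2.9, 2.8), a distance of √(2.1² + 1.6²) ≈ 2.6.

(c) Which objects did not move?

the yellow capsule and the green cylinder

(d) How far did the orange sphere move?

2.2

The orange sphere was near (3.8, 3.7) before and (1.8, 4.5) after, so it travelled √(2.0² + 0.8²) ≈ 2.2 units.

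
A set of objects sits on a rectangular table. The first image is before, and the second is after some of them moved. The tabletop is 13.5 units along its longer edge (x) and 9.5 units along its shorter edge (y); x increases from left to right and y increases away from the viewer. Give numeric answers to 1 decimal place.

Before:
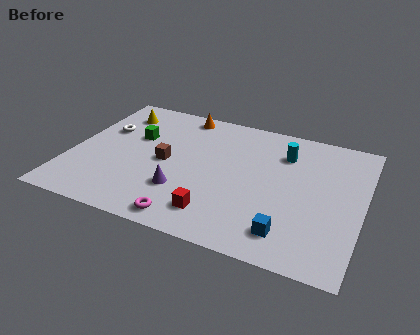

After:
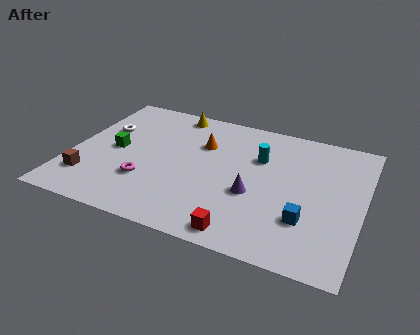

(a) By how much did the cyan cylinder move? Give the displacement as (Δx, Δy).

(-1.1, -0.7)

The cyan cylinder was at about (9.7, 7.1) and moved to about (8.6, 6.4).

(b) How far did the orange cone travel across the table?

2.3

The orange cone moved from about (4.7, 8.5) to (5.9, 6.5), a distance of √(1.2² + 2.0²) ≈ 2.3.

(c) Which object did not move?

the white torus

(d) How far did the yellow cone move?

2.8

From (1.7, 7.6) to (4.3, 8.5), the yellow cone covered √(2.6² + 0.9²) ≈ 2.8 units.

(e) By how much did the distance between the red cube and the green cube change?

+1.4

They were about 6.0 units apart before and 7.4 after — 1.4 units further apart.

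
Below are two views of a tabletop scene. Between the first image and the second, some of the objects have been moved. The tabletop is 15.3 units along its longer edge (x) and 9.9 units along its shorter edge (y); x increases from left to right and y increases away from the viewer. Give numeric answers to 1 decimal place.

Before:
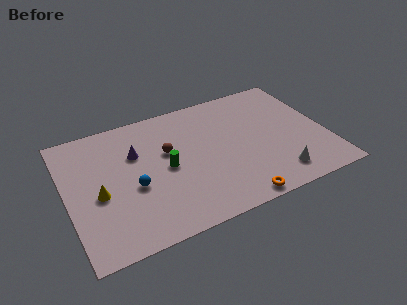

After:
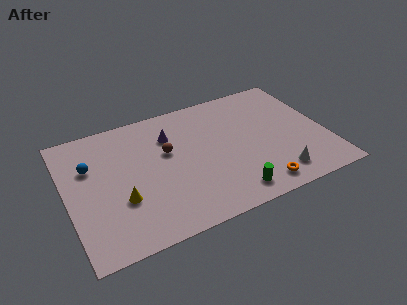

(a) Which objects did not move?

the brown sphere and the white cone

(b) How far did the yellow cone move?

1.5

The yellow cone moved from about (1.8, 4.3) to (3.0, 3.4), a distance of √(1.2² + 0.9²) ≈ 1.5.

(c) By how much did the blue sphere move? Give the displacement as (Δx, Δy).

(-2.3, 2.5)

The blue sphere started near (3.8, 4.1) and ended near (1.5, 6.6).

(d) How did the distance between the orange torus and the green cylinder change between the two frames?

-3.8

The distance was about 5.4 in the first image and 1.6 in the second, so they moved 3.8 units closer together.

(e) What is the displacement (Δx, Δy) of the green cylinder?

(3.4, -3.4)

The green cylinder was at about (5.8, 4.8) and moved to about (9.2, 1.4).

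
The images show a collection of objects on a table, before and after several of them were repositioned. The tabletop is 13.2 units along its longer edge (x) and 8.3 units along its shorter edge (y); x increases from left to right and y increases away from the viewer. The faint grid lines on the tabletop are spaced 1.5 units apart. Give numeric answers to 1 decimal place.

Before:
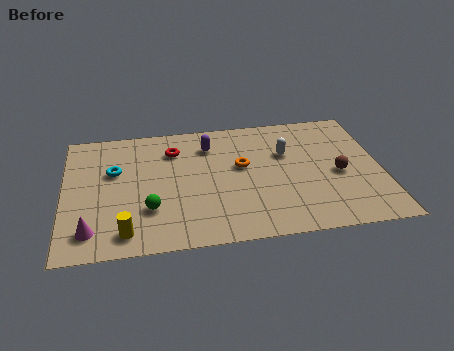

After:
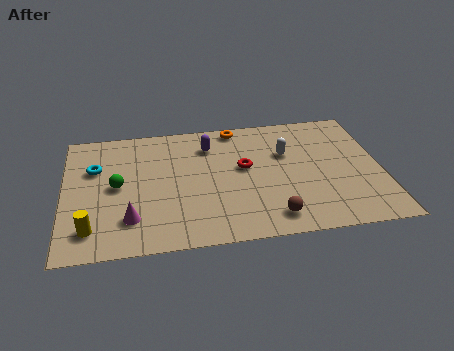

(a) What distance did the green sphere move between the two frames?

2.1

The green sphere moved from about (3.5, 2.5) to (2.2, 4.2), a distance of √(1.3² + 1.7²) ≈ 2.1.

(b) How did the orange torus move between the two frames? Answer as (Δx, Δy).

(-0.1, 2.7)

From the two frames, the orange torus sits at roughly (7.4, 4.8) before and (7.3, 7.5) after.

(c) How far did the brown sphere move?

3.8

The brown sphere was near (11.4, 3.7) before and (8.5, 1.3) after, so it travelled √(2.9² + 2.4²) ≈ 3.8 units.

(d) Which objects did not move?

the purple capsule and the white capsule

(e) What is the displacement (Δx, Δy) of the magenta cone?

(1.6, 0.5)

The magenta cone was at about (1.1, 1.5) and moved to about (2.7, 2.0).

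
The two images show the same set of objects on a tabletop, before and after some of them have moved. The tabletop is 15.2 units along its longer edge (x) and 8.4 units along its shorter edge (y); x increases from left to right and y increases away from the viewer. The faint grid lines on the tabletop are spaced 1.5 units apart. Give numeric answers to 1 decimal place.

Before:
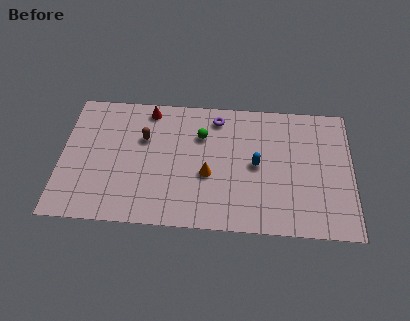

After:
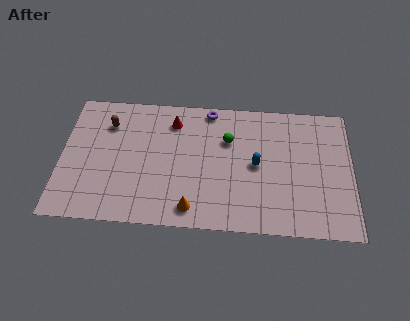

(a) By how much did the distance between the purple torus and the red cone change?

-1.5

The distance was about 3.6 in the first image and 2.1 in the second, so they moved 1.5 units closer together.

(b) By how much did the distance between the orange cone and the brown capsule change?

+2.8

Before: roughly 4.0 units apart; after: 6.8. That's 2.8 units further apart.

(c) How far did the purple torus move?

0.6

The purple torus was near (8.1, 7.1) before and (7.7, 7.6) after, so it travelled √(0.4² + 0.5²) ≈ 0.6 units.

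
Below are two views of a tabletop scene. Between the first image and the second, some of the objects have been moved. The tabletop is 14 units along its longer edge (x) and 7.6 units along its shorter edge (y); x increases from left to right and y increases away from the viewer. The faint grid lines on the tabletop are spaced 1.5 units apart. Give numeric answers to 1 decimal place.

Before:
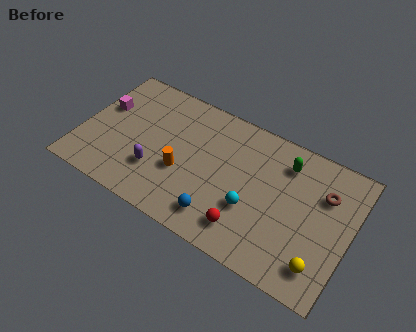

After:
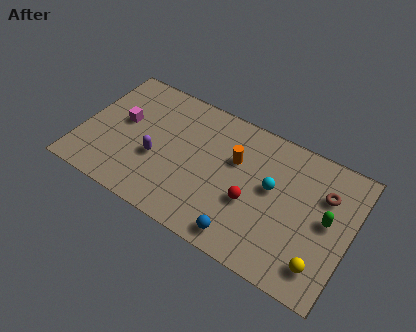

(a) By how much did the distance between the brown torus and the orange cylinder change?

-2.9

Before: roughly 7.5 units apart; after: 4.6. That's 2.9 units closer together.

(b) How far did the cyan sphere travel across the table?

1.8

The cyan sphere moved from about (9.1, 2.7) to (9.9, 4.3), a distance of √(0.8² + 1.6²) ≈ 1.8.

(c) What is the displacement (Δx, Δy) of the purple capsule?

(-0.1, 0.7)

From the two frames, the purple capsule sits at roughly (4.1, 2.3) before and (4.0, 3.0) after.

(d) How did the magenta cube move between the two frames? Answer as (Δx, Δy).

(1.1, -0.4)

The magenta cube was at about (0.9, 4.7) and moved to about (2.0, 4.3).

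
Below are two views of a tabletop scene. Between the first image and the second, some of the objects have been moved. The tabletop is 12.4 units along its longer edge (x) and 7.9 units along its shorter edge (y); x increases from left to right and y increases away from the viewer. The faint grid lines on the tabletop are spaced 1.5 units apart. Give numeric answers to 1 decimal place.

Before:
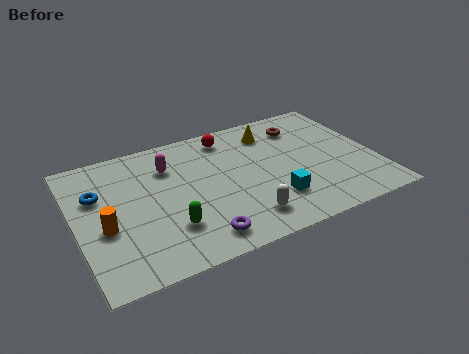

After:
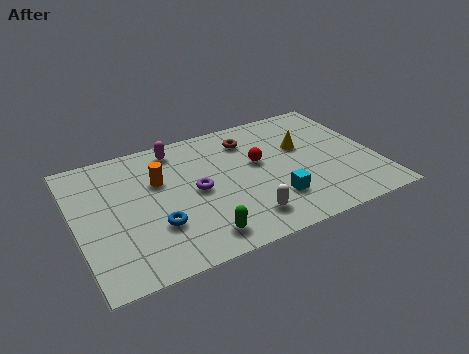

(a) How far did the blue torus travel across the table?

3.4

The blue torus was near (1.0, 5.2) before and (3.1, 2.5) after, so it travelled √(2.1² + 2.7²) ≈ 3.4 units.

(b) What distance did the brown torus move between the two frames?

2.3

The brown torus was near (9.7, 6.2) before and (7.4, 6.2) after, so it travelled √(2.3² + 0.0²) ≈ 2.3 units.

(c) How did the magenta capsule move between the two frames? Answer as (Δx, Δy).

(0.4, 1.0)

The magenta capsule was at about (4.0, 5.8) and moved to about (4.4, 6.8).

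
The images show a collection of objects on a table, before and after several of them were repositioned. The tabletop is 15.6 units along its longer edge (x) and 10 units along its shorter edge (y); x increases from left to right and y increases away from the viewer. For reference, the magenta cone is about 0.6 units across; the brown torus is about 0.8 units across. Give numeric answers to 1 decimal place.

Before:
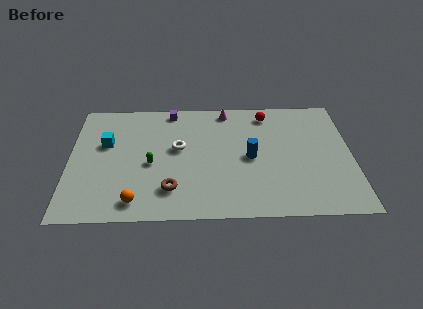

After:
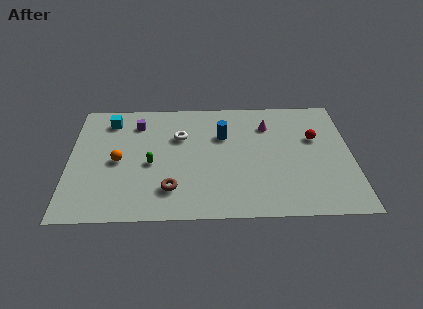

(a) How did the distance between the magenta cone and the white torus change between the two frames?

+0.8

They were about 4.2 units apart before and 5.0 after — 0.8 units further apart.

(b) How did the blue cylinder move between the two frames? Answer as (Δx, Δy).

(-1.5, 1.9)

From the two frames, the blue cylinder sits at roughly (10.0, 4.8) before and (8.5, 6.7) after.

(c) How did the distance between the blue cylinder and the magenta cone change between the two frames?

-1.7

Before: roughly 4.3 units apart; after: 2.6. That's 1.7 units closer together.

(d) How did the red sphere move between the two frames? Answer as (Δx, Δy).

(2.6, -2.2)

The red sphere was at about (11.0, 8.5) and moved to about (13.6, 6.3).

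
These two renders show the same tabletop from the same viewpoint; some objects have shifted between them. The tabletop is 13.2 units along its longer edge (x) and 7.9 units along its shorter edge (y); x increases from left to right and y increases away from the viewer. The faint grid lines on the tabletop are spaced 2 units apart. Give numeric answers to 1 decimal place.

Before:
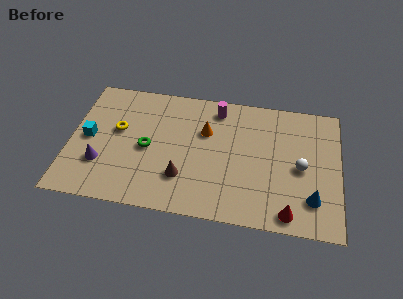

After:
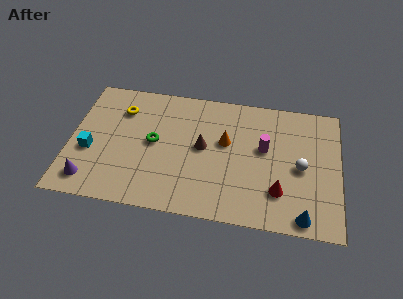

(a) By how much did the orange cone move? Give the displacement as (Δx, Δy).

(1.0, -0.5)

The orange cone was at about (6.6, 5.2) and moved to about (7.6, 4.7).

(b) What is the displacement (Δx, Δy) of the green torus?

(0.3, 0.4)

The green torus started near (3.8, 3.7) and ended near (4.1, 4.1).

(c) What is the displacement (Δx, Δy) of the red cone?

(-0.5, 1.2)

From the two frames, the red cone sits at roughly (10.8, 0.9) before and (10.3, 2.1) after.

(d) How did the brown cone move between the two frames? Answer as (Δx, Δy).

(0.9, 2.0)

The brown cone was at about (5.6, 2.2) and moved to about (6.5, 4.2).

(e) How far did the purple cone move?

1.2

From (1.6, 2.4) to (1.1, 1.3), the purple cone covered √(0.5² + 1.1²) ≈ 1.2 units.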